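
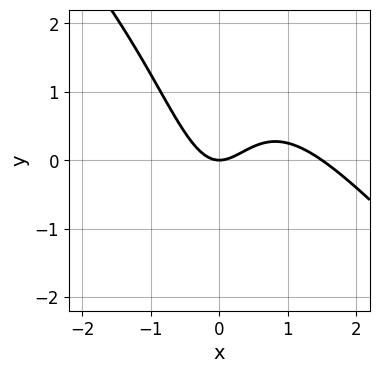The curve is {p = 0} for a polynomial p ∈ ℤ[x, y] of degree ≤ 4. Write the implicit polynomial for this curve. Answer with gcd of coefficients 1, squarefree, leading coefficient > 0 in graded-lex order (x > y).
The degree is 3 — the shape is more complex than any degree-2 curve.
From the axis intercepts and sections: it meets the y-axis at y = 0 (among the integer gridlines); one x-axis crossing is at x = 0.
Assembling these constraints gives the stated polynomial.

2*x^3 + 2*x^2*y - 3*x^2 + 2*y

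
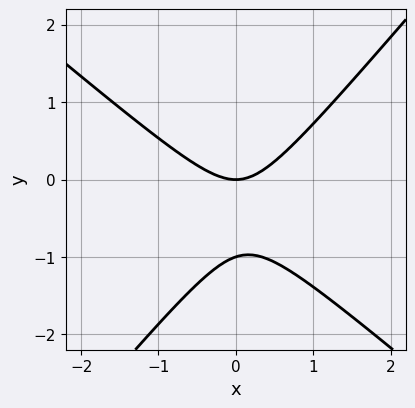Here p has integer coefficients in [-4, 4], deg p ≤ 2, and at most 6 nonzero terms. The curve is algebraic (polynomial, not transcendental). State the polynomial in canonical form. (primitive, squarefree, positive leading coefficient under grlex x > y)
3*x^2 + x*y - 3*y^2 - 3*y

1. deg p = 2. The shape is more complex than any degree-1 curve.
2. Observable constraints: among the integer gridlines, it crosses the y-axis at y ∈ {-1, 0}; it crosses the x-axis at the gridline x = 0.
3. Matching integer coefficients to the picture gives p.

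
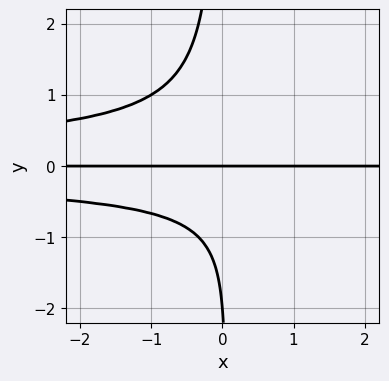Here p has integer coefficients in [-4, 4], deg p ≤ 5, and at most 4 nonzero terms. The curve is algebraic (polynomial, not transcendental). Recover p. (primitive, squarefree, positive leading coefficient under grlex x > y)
(a) Degree: no degree-3 curve has this shape, so deg p = 4.
(b) Reading off the gridlines: among the integer gridlines, it crosses the y-axis at y ∈ {-2, 0}; every point of the x-axis in the box is on the curve.
(c) Together with the visible shape, these determine p as stated.

3*x*y^3 + y^2 + 2*y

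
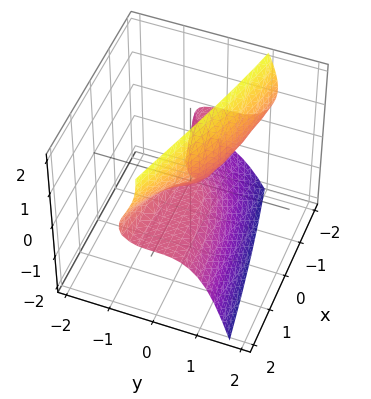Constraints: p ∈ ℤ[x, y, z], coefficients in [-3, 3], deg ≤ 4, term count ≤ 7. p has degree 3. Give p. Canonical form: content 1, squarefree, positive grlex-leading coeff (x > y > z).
First, the degree is 3 — the shape is more complex than any degree-2 surface.
Then, from the visible intercepts: one z-axis crossing is at z = 0; one y-axis crossing is at y = 0.
Finally, the integer polynomial consistent with all of this is the stated p. Check: (2, 0, 0) on the x-axis lies on the surface, and p(2, 0, 0) = 0. ✓

2*y^3 + 3*y*z^2 + z^3 + 2*x*z - 3*z^2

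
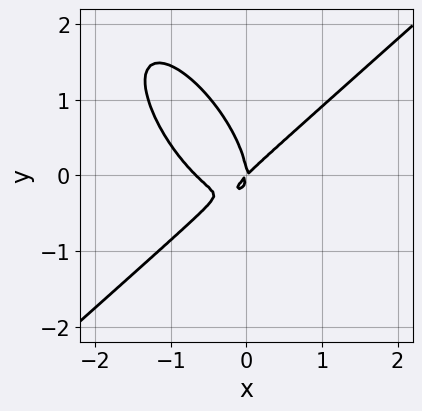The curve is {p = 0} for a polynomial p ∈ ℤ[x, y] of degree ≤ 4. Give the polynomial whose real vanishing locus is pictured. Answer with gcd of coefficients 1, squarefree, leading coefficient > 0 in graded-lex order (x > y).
1. The degree is 3 — a generic line meets the curve in up to 3 points.
2. Against the integer gridlines: it crosses the y-axis at the gridline y = 0; one x-axis crossing is at x = 0.
3. Together with the visible shape, these determine p as stated.

3*x^3 - 2*x*y^2 - 2*y^3 + 2*x^2 - 2*x*y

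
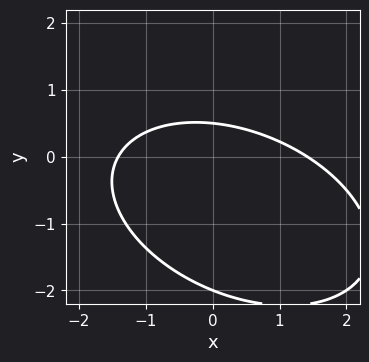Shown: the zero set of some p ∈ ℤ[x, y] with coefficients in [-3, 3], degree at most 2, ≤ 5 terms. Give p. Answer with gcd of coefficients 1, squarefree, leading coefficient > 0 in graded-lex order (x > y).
x^2 + x*y + 2*y^2 + 3*y - 2

1. The degree is 2 — no degree-1 curve has this shape.
2. Reading off the gridlines: it crosses the y-axis at the gridline y = -2.
3. Solving for integer coefficients yields p as stated.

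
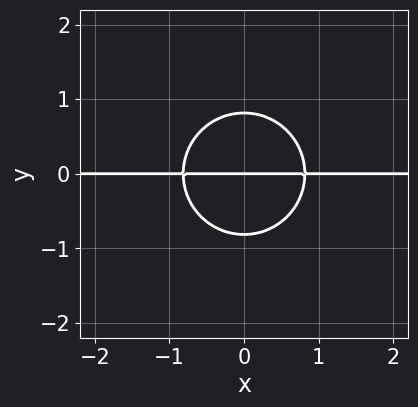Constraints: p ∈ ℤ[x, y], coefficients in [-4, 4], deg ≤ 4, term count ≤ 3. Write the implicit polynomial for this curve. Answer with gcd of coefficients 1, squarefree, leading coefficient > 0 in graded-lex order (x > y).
First, degree: a generic line meets the curve in up to 3 points, so deg p = 3.
Next, symmetries: it's symmetric under x → −x, forcing even powers of x.
Then, checking where it meets the axes: it crosses the y-axis at the gridline y = 0; every point of the x-axis in the box is on the curve.
Finally, the integer polynomial consistent with all of this is the stated p.

3*x^2*y + 3*y^3 - 2*y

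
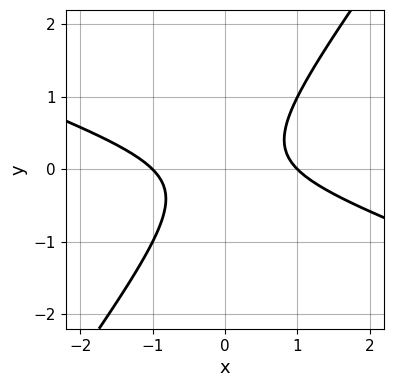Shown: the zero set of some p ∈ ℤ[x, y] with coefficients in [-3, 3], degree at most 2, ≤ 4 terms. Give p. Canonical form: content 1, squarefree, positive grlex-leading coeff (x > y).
Degree: a generic line meets the curve in up to 2 points, so deg p = 2.
From the visible intercepts: among the integer gridlines, it crosses the x-axis at x ∈ {-1, 1}; no y-intercept at any integer in the box.
Fitting integer coefficients to these (and the overall shape) gives p.

x^2 + 2*x*y - 2*y^2 - 1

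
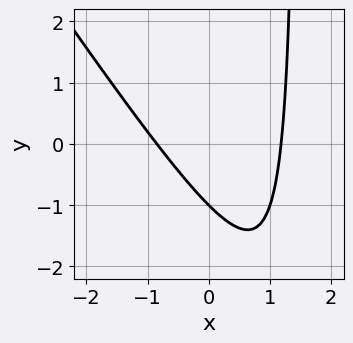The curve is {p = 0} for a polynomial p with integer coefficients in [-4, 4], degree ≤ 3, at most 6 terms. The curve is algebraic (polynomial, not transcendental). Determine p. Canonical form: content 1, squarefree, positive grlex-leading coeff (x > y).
3*x^2 + 2*x*y - x - 3*y - 3

1. The degree is 2 — the shape is more complex than any degree-1 curve.
2. Reading off the gridlines: it crosses the y-axis at the gridline y = -1.
3. These observations pin down the coefficients.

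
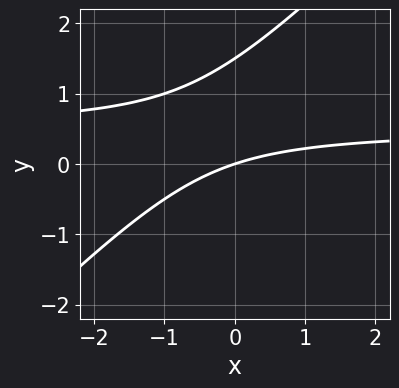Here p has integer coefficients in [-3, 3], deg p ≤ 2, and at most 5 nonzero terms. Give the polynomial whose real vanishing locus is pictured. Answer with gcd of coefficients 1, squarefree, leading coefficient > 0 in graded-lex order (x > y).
(a) deg p = 2. The shape is more complex than any degree-1 curve.
(b) From the visible intercepts: one x-axis crossing is at x = 0; it meets the y-axis at y = 0 (among the integer gridlines).
(c) Matching integer coefficients to the picture gives p.

2*x*y - 2*y^2 - x + 3*y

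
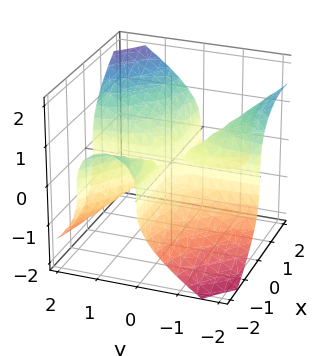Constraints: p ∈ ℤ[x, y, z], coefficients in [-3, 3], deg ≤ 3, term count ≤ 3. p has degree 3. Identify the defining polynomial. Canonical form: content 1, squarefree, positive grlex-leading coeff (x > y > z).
2*x^2*y + 3*x*y^2 - 3*z^3

First, the degree is 3 — a generic line meets the surface in up to 3 points.
Next, checking where it meets the axes: the visible y-axis segment lies entirely on the surface; it meets the z-axis at z = 0 (among the integer gridlines).
Finally, together with the visible shape, these determine p as stated.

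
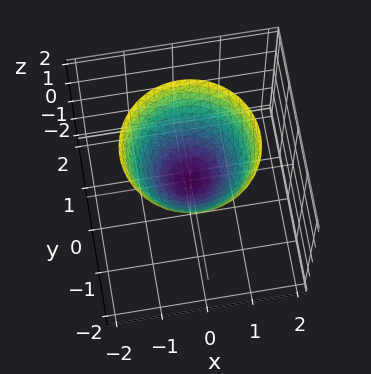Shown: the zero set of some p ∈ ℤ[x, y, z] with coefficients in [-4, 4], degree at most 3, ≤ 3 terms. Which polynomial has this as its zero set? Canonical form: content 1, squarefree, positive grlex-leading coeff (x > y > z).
The degree is 2 — a single bowl opening along one axis; a quadric.
Symmetry: the surface is invariant under rotation about z: p = q(x² + y², z).
Against the integer gridlines: a circular section at z = 1 has radius exactly 1; it crosses the x-axis at the gridline x = 0.
Together with the visible shape, these determine p as stated.

x^2 + y^2 - z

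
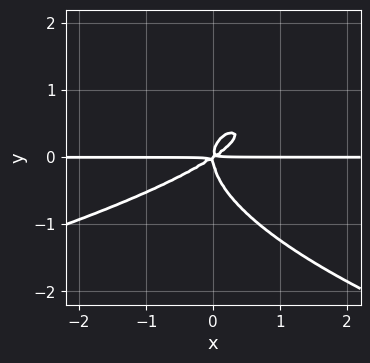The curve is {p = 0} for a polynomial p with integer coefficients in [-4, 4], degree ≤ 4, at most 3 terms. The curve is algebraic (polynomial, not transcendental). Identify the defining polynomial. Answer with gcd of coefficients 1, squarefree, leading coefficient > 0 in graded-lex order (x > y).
3*y^4 + 2*x^2*y - 3*x*y^2

1. Degree: the shape is more complex than any degree-3 curve, so deg p = 4.
2. From the visible intercepts: the visible x-axis segment lies entirely on the curve.
3. These observations pin down the coefficients.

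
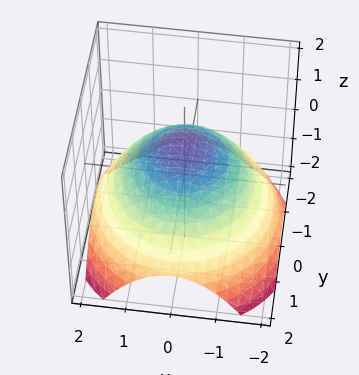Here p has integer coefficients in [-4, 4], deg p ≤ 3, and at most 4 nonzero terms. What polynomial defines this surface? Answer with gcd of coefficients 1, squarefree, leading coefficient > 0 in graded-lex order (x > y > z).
x^2 + y^2 + 2*z - 2

First, deg p = 2.
Then, symmetries: rotational symmetry about the z-axis ⇒ p depends on x, y only through x² + y².
Next, observable constraints: a circular section at z = 0 has radius between 1 and 2; it crosses the z-axis at the gridline z = 1.
Finally, solving for integer coefficients yields p as stated.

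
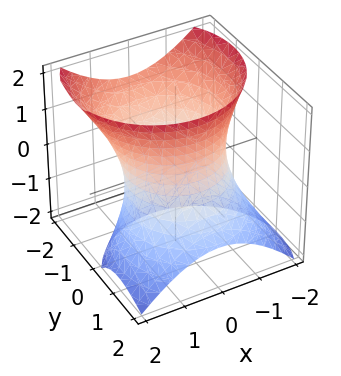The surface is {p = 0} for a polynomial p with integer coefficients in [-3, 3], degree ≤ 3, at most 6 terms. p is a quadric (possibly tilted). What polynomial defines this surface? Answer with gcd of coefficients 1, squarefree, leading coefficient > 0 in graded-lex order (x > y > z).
1. deg p = 2.
2. From the axis intercepts and sections: it misses every integer gridline on the z-axis.
3. The integer polynomial consistent with all of this is the stated p.

2*x^2 + 2*y^2 + 2*y*z - z^2 - 3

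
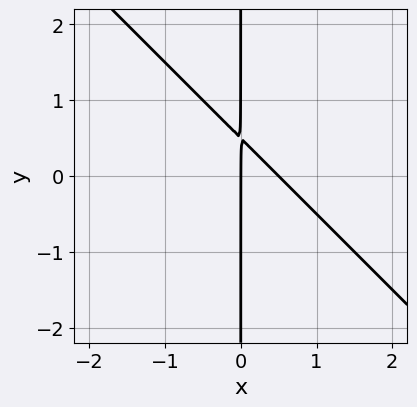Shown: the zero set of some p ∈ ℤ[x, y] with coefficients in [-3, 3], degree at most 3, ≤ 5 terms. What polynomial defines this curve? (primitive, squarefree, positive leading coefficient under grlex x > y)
2*x^2 + 2*x*y - x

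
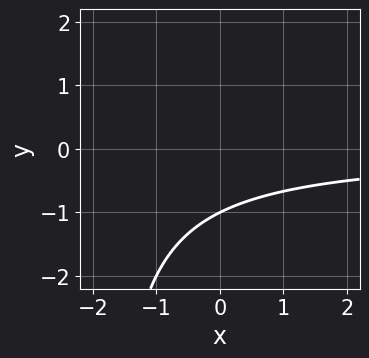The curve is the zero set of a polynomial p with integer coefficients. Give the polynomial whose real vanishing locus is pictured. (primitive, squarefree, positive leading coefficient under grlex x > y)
x*y + 2*y + 2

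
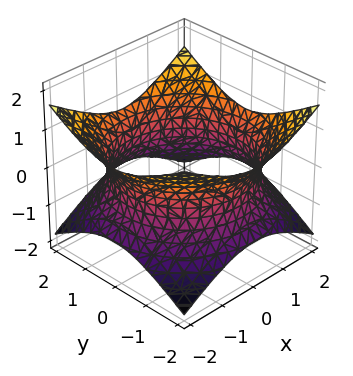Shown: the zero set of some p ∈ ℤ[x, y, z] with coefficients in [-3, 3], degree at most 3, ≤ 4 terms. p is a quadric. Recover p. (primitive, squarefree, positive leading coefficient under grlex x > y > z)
x^2 + y^2 - 2*z^2 - 3

(a) The degree is 2 — an hourglass — one-sheet hyperboloid; a quadric.
(b) Symmetries: rotational symmetry about the z-axis ⇒ p depends on x, y only through x² + y²; it's symmetric under z → −z, forcing even powers of z.
(c) Reading off the gridlines: no z-intercept at any integer in the box; a circular section at z = 0 has radius between 1 and 2.
(d) Putting this together gives p.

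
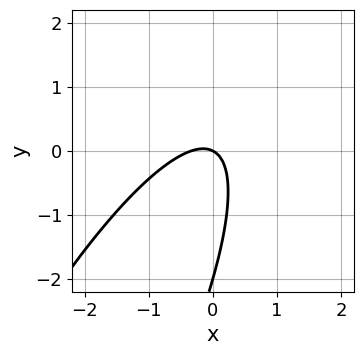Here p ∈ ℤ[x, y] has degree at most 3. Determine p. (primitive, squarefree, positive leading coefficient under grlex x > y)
3*x^2 - 3*x*y + y^2 + x + 2*y

(a) The degree is 2 — no degree-1 curve has this shape.
(b) From the visible intercepts: the y-axis gridline crossings are at y ∈ {-2, 0}; it meets the x-axis at x = 0 (among the integer gridlines).
(c) The integer polynomial consistent with all of this is the stated p.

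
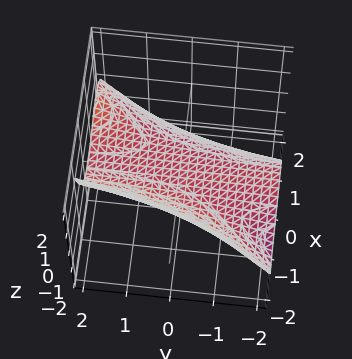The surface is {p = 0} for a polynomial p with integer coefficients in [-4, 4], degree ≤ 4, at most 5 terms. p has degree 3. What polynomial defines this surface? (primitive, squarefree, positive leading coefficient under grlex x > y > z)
x^3 - x^2*y + 3*z

deg p = 3. No degree-2 surface has this shape.
Observable constraints: one x-axis crossing is at x = 0; it crosses the z-axis at the gridline z = 0.
These observations pin down the coefficients. Check: (0, -1, 0) on the y-axis lies on the surface, and p(0, -1, 0) = 0. ✓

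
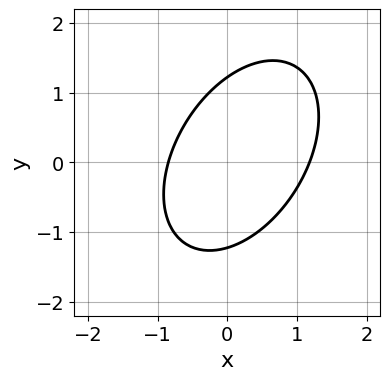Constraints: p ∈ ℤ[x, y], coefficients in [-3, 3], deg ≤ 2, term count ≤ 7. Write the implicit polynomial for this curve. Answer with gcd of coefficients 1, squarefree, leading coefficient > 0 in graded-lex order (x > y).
Degree: the shape is more complex than any degree-1 curve, so deg p = 2.
Matching integer coefficients to the picture gives p.

3*x^2 - 2*x*y + 2*y^2 - x - 3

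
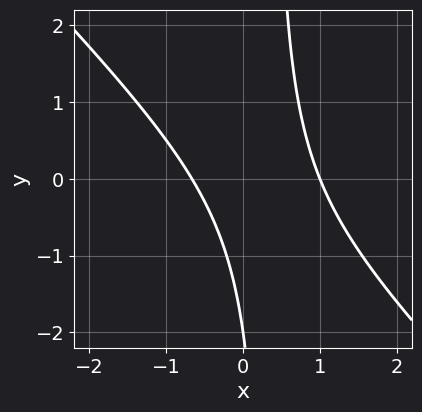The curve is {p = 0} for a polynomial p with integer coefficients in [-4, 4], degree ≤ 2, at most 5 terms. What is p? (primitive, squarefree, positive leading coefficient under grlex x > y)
3*x^2 + 3*x*y - x - y - 2

deg p = 2. The shape is more complex than any degree-1 curve.
From the axis intercepts and sections: it crosses the y-axis at the gridline y = -2; one x-axis crossing is at x = 1.
Assembling these constraints gives the stated polynomial.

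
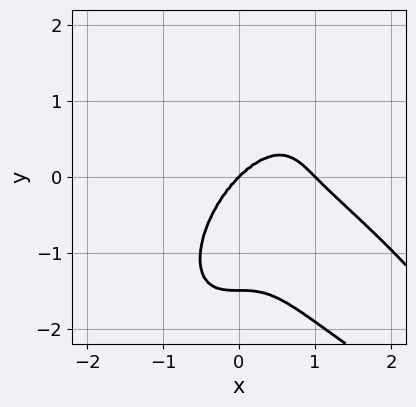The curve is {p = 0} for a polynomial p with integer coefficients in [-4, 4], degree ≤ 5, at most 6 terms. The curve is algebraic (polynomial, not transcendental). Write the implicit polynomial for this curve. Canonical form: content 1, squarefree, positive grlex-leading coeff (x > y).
The degree is 4 — the shape is more complex than any degree-3 curve.
From the visible intercepts: one y-axis crossing is at y = 0; among the integer gridlines, it crosses the x-axis at x ∈ {0, 1}.
Putting this together gives p.

3*x^4 + 3*x^3*y + 2*y^4 - 3*x^3 + 3*y^3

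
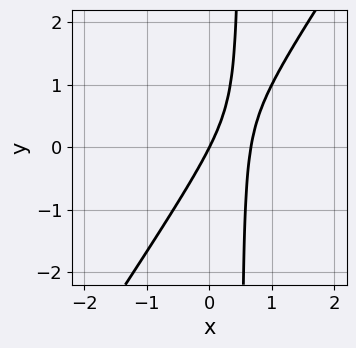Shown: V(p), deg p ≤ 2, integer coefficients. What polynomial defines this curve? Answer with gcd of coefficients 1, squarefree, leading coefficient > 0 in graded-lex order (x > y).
3*x^2 - 2*x*y - 2*x + y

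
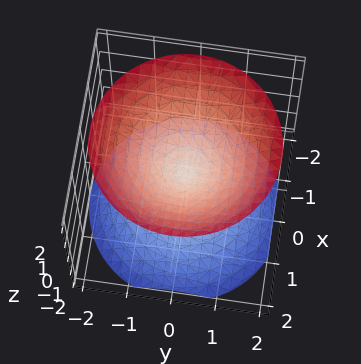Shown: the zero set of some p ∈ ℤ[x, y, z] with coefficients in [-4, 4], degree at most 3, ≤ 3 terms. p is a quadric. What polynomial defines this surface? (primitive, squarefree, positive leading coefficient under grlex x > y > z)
(a) There are 2 components. They look like related sheets of one shape, so recover p as a whole.
(b) The degree is 2 — two nappes meeting at a single point; a quadric.
(c) Symmetries: it's symmetric under z → −z, forcing even powers of z; the surface is invariant under rotation about z: p = q(x² + y², z).
(d) Checking where it meets the axes: one x-axis crossing is at x = 0; a circular section at z = 1 has radius exactly 1.
(e) These observations pin down the coefficients.

x^2 + y^2 - z^2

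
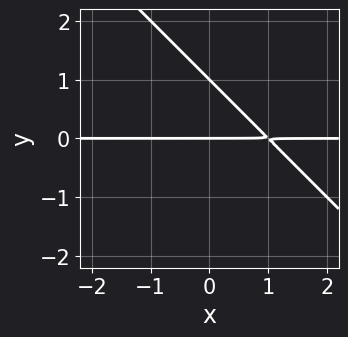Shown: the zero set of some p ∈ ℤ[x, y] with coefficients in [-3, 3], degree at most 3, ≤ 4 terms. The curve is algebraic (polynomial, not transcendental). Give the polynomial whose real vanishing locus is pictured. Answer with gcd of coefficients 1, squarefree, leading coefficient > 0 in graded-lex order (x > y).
(a) deg p = 2. The shape is more complex than any degree-1 curve.
(b) Observable constraints: the visible x-axis segment lies entirely on the curve; among the integer gridlines, it crosses the y-axis at y ∈ {0, 1}.
(c) Assembling these constraints gives the stated polynomial.

x*y + y^2 - y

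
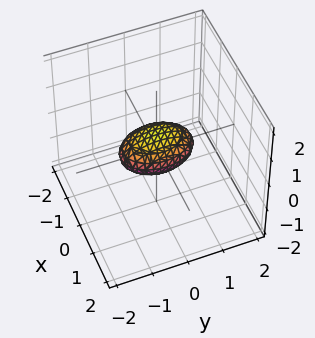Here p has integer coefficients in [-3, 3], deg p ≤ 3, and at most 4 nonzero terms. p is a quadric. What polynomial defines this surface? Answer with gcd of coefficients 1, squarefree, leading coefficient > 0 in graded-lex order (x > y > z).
2*x^2 + y^2 + 3*z^2 - 1

1. The degree is 2 — a closed, bounded, convex surface; a quadric.
2. Symmetries: it's symmetric under z → −z, forcing even powers of z; mirror symmetry x ↦ −x ⇒ only even powers of x; mirror symmetry y ↦ −y ⇒ only even powers of y.
3. From the visible intercepts: the y-axis gridline crossings are at y ∈ {-1, 1}.
4. These observations pin down the coefficients.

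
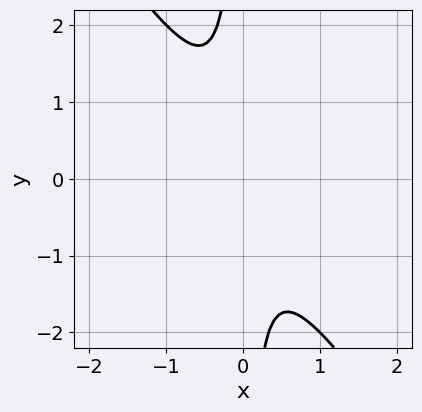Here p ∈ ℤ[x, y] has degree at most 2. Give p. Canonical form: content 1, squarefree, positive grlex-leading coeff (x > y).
1. The degree is 2 — no degree-1 curve has this shape.
2. Against the integer gridlines: no y-intercept at any integer in the box; it misses every integer gridline on the x-axis.
3. Putting this together gives p.

3*x^2 + 2*x*y + 1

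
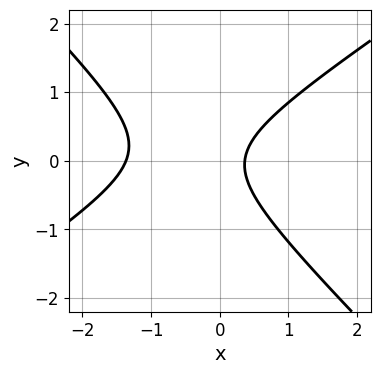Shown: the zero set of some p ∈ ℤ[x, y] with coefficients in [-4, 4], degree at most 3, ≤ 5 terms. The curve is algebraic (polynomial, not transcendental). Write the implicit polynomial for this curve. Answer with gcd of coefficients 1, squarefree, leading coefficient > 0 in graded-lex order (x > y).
The degree is 2 — a generic line meets the curve in up to 2 points.
Reading off the gridlines: the curve avoids every integer y-axis point in the box.
The integer polynomial consistent with all of this is the stated p.

2*x^2 - x*y - 3*y^2 + 2*x - 1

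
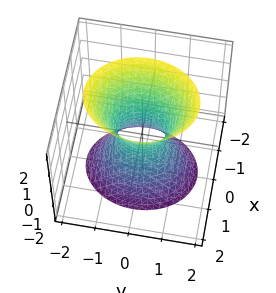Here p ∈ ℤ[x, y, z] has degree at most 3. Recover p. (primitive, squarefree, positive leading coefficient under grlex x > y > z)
3*x^2 + 2*y^2 - z^2 - 1

First, the degree is 2 — one connected sheet with a waist; a quadric.
Next, symmetries: the z ↦ −z reflection is a symmetry, so z appears only in even powers; mirror symmetry y ↦ −y ⇒ only even powers of y; the x ↦ −x reflection is a symmetry, so x appears only in even powers.
Then, from the axis intercepts and sections: the surface avoids every integer z-axis point in the box.
Finally, matching integer coefficients to the picture gives p.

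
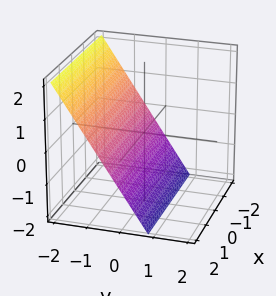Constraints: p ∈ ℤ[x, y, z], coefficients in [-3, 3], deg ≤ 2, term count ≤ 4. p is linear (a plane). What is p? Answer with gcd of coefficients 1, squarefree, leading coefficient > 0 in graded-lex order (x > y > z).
1. The degree is 1 — the surface is flat (a plane).
2. Observable constraints: the surface avoids every integer x-axis point in the box; one z-axis crossing is at z = -1.
3. Solving for integer coefficients yields p as stated.

3*y + 2*z + 2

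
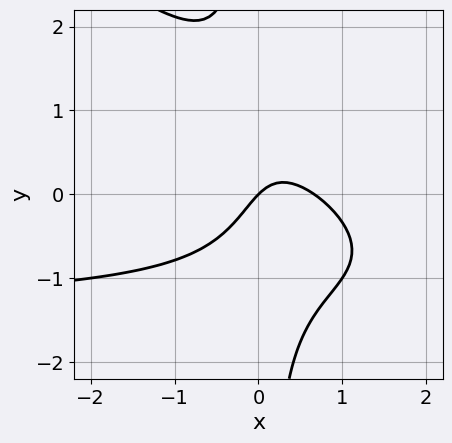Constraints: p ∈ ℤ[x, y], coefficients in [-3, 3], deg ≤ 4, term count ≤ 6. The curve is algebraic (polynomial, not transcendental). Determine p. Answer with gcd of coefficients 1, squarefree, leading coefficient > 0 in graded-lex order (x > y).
2*x^2*y + 3*x*y^2 + 3*x^2 - 2*x + 2*y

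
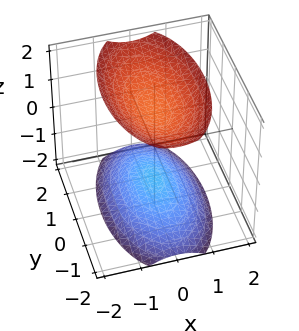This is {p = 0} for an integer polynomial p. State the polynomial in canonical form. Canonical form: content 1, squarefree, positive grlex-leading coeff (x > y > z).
(a) The picture has 2 separate pieces. Treating them together as one polynomial.
(b) Degree: two sheets facing apart; a quadric, so deg p = 2.
(c) Symmetries: it's symmetric under y → −y, forcing even powers of y; it's symmetric under z → −z, forcing even powers of z; mirror symmetry x ↦ −x ⇒ only even powers of x.
(d) Against the integer gridlines: no y-intercept at any integer in the box; it misses every integer gridline on the x-axis.
(e) These observations pin down the coefficients.

3*x^2 + y^2 - 2*z^2 + 3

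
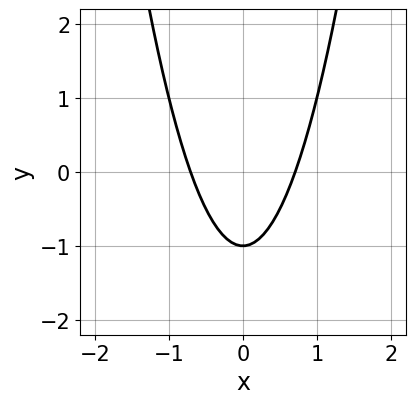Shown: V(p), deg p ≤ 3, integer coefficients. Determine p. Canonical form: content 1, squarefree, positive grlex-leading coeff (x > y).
2*x^2 - y - 1

deg p = 2. The shape is more complex than any degree-1 curve.
Symmetries: the x ↦ −x reflection is a symmetry, so x appears only in even powers.
Observable constraints: it crosses the y-axis at the gridline y = -1.
Together with the visible shape, these determine p as stated.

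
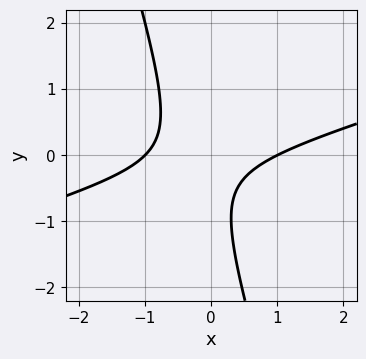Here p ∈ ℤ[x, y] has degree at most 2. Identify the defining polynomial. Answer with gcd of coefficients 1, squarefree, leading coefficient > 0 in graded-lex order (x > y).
x^2 - 3*x*y - y^2 - y - 1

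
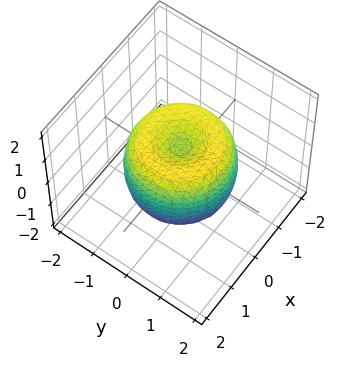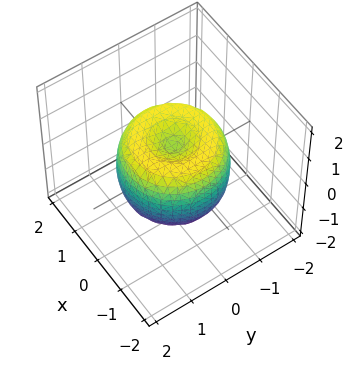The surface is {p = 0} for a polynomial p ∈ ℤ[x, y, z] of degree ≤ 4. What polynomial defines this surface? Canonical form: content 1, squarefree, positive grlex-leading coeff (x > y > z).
2*x^4 + 4*x^2*y^2 + 2*y^4 - 3*x^2 - 3*y^2 + 2*z^2 - 1

(a) The degree is 4 — the shape is more complex than any degree-3 surface.
(b) Symmetry: the surface is invariant under rotation about z: p = q(x² + y², z).
(c) Reading off the gridlines: a circular section at z = 0 has radius between 1 and 2.
(d) Solving for integer coefficients yields p as stated.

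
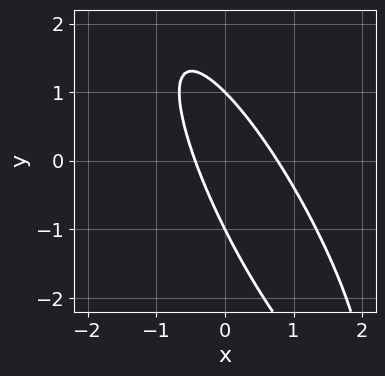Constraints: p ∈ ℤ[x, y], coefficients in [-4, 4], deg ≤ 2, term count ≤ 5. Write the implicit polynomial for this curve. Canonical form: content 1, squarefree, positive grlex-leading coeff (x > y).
(a) The degree is 2 — a generic line meets the curve in up to 2 points.
(b) Against the integer gridlines: the y-axis gridline crossings are at y ∈ {-1, 1}.
(c) Together with the visible shape, these determine p as stated.

3*x^2 + 3*x*y + y^2 - x - 1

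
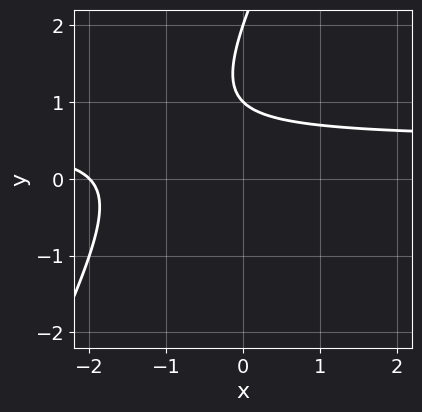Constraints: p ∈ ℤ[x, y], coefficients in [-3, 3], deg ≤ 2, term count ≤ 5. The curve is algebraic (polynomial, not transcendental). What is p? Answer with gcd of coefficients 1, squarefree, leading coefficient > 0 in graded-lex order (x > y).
2*x*y - y^2 - x + 3*y - 2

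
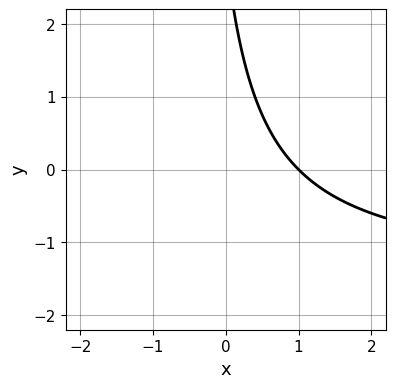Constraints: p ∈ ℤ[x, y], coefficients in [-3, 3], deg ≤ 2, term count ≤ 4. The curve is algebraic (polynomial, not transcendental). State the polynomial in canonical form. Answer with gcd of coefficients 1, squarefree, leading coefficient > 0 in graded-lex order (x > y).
First, degree: a generic line meets the curve in up to 2 points, so deg p = 2.
Next, checking where it meets the axes: it misses every integer gridline on the y-axis; it meets the x-axis at x = 1 (among the integer gridlines).
Finally, assembling these constraints gives the stated polynomial.

2*x*y + 3*x + y - 3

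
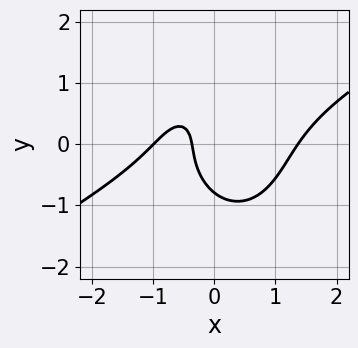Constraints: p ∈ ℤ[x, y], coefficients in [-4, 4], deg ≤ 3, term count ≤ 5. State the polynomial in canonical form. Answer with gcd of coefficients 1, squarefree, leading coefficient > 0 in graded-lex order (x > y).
Degree: no degree-2 curve has this shape, so deg p = 3.
Against the integer gridlines: one x-axis crossing is at x = -1.
Together with the visible shape, these determine p as stated.

2*x^3 - 3*x^2*y - 2*y^3 - 3*x - 1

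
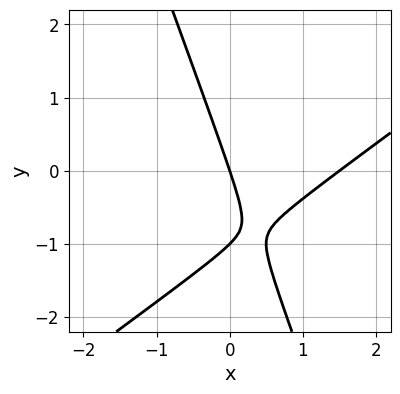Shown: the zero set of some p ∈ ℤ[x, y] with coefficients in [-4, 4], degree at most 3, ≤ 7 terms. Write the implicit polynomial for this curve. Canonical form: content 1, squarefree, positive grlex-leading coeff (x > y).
2*x^2 - 2*x*y - y^2 - 3*x - y

First, the degree is 2 — a generic line meets the curve in up to 2 points.
Next, observable constraints: the y-axis gridline crossings are at y ∈ {-1, 0}; it meets the x-axis at x = 0 (among the integer gridlines).
Finally, matching integer coefficients to the picture gives p.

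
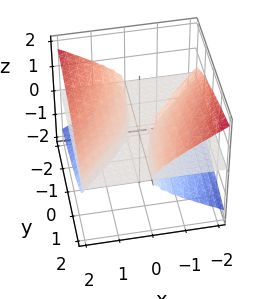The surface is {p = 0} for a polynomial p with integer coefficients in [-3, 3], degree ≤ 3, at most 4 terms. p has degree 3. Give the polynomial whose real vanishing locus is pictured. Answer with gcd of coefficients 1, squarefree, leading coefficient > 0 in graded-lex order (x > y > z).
x^2*z - x*y*z - 3*z^3

1. deg p = 3. A generic line meets the surface in up to 3 points.
2. Against the integer gridlines: it meets the z-axis at z = 0 (among the integer gridlines); the visible x-axis segment lies entirely on the surface.
3. These observations pin down the coefficients. Check: (0, 2, 0) on the y-axis lies on the surface, and p(0, 2, 0) = 0. ✓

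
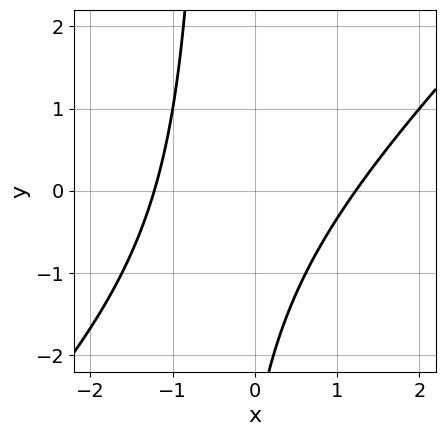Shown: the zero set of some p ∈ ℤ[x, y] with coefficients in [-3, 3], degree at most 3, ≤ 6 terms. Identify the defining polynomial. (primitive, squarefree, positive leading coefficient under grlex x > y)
2*x^2 - 2*x*y - y - 3

1. deg p = 2.
2. Checking where it meets the axes: no y-intercept at any integer in the box.
3. Fitting integer coefficients to these (and the overall shape) gives p.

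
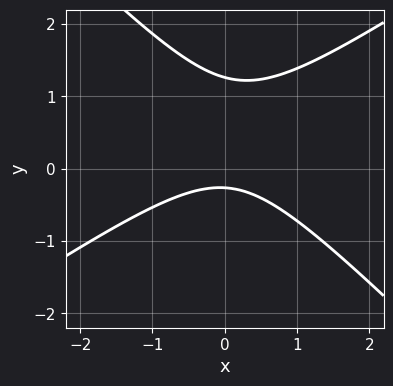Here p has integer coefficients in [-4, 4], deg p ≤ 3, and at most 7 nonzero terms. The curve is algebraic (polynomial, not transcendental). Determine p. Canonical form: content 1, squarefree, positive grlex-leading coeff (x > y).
deg p = 2.
From the axis intercepts and sections: the curve avoids every integer x-axis point in the box.
These observations pin down the coefficients.

2*x^2 - x*y - 3*y^2 + 3*y + 1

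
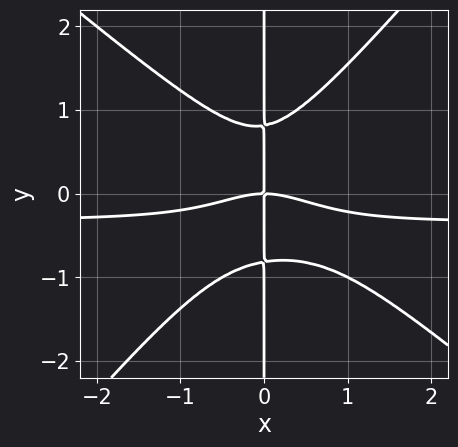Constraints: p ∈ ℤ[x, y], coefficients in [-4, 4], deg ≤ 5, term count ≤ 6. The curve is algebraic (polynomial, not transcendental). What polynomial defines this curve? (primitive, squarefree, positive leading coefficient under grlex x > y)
3*x^3*y + x^2*y^2 - 3*x*y^3 + x^3 + 2*x*y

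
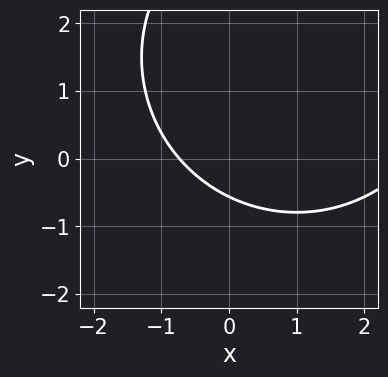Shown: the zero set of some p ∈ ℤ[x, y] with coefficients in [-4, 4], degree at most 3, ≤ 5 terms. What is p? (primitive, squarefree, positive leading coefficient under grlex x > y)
x^2 + y^2 - 2*x - 3*y - 2

(a) The degree is 2 — the shape is more complex than any degree-1 curve.
(b) Solving for integer coefficients yields p as stated.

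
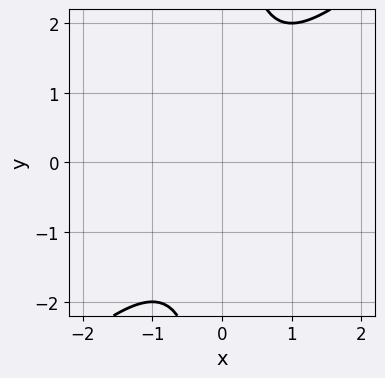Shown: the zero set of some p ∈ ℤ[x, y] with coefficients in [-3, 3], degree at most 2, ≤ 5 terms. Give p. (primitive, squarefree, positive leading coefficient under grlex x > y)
First, the degree is 2 — a generic line meets the curve in up to 2 points.
Then, against the integer gridlines: the curve avoids every integer x-axis point in the box; no y-intercept at any integer in the box.
Finally, solving for integer coefficients yields p as stated.

x^2 - x*y + 1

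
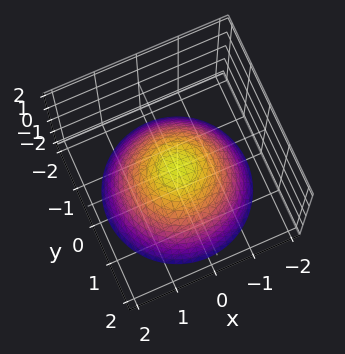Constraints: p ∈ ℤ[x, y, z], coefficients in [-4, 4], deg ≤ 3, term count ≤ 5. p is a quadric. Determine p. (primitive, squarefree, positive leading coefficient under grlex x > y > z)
The degree is 2 — a paraboloid; a quadric.
Symmetry: the z-axis is an axis of rotation, so x and y enter only as x² + y².
Observable constraints: a circular section at z = -1 has radius between 1 and 2; it meets the z-axis at z = 0 (among the integer gridlines); it crosses the x-axis at the gridline x = 0.
Matching integer coefficients to the picture gives p.

2*x^2 + 2*y^2 + 3*z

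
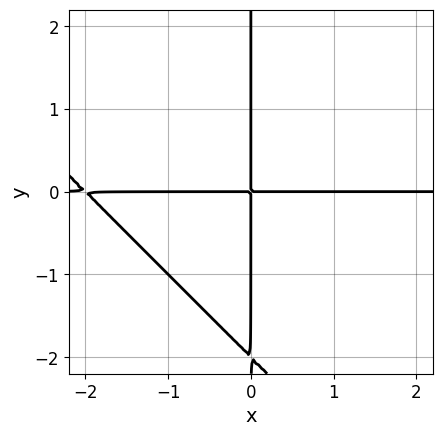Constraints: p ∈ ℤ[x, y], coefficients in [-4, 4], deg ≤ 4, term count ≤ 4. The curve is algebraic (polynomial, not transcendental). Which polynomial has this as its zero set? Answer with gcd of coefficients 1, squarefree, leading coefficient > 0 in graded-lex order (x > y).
First, deg p = 3. No degree-2 curve has this shape.
Then, from the axis intercepts and sections: the visible x-axis segment lies entirely on the curve; every point of the y-axis in the box is on the curve.
Finally, solving for integer coefficients yields p as stated.

x^2*y + x*y^2 + 2*x*y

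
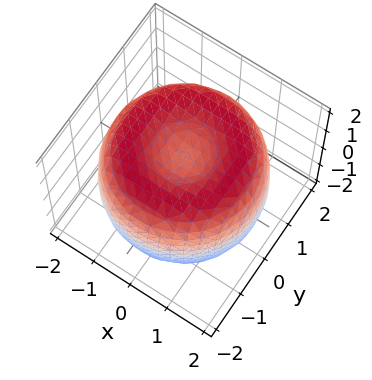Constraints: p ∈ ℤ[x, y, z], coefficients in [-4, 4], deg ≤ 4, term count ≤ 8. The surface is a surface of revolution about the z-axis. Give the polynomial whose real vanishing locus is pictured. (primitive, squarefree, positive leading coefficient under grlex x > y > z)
The degree is 4 — no degree-3 surface has this shape.
Symmetries: the z-axis is an axis of rotation, so x and y enter only as x² + y².
Reading off the gridlines: a circular section at z = 1 has radius between 1 and 2; among the integer gridlines, it crosses the z-axis at z ∈ {-1, 1}.
Solving for integer coefficients yields p as stated.

x^4 + 2*x^2*y^2 + y^4 - 3*x^2 - 3*y^2 + 2*z^2 - 2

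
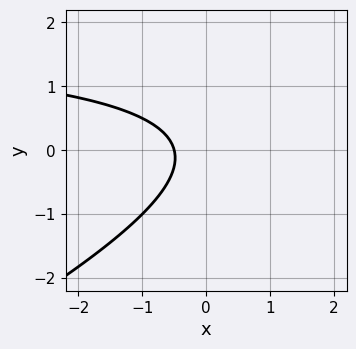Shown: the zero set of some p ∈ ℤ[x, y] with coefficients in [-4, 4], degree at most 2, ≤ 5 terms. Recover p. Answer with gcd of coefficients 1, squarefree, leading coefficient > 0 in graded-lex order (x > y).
Degree: a generic line meets the curve in up to 2 points, so deg p = 2.
From the visible intercepts: the curve avoids every integer y-axis point in the box.
Putting this together gives p.

x*y - 2*y^2 - 2*x - 1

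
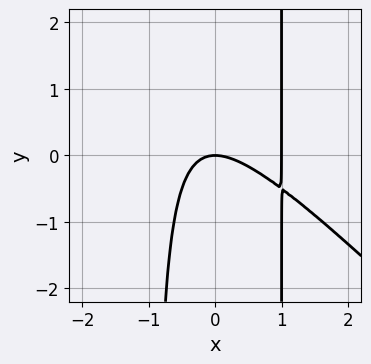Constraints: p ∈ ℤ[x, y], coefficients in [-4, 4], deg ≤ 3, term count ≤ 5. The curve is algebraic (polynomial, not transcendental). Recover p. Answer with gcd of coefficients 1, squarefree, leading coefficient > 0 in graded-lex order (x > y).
First, the degree is 3 — a generic line meets the curve in up to 3 points.
Then, checking where it meets the axes: the x-axis gridline crossings are at x ∈ {0, 1}; it crosses the y-axis at the gridline y = 0.
Finally, matching integer coefficients to the picture gives p.

x^3 + x^2*y - x^2 - y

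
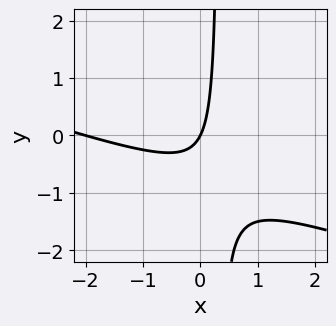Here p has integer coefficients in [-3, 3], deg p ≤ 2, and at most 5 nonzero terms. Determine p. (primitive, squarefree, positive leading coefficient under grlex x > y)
The degree is 2 — a generic line meets the curve in up to 2 points.
From the visible intercepts: among the integer gridlines, it crosses the x-axis at x ∈ {-2, 0}; one y-axis crossing is at y = 0.
Putting this together gives p.

x^2 + 3*x*y + 2*x - y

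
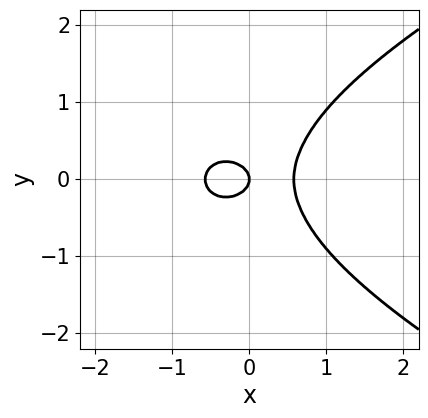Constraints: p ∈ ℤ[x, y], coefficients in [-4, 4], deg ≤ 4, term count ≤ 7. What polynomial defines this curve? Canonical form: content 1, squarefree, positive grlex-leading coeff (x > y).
3*y^4 - 3*x^3 - 3*x*y^2 + 3*y^2 + x

1. deg p = 4. No degree-3 curve has this shape.
2. Symmetries: mirror symmetry y ↦ −y ⇒ only even powers of y.
3. Observable constraints: one y-axis crossing is at y = 0; one x-axis crossing is at x = 0.
4. Matching integer coefficients to the picture gives p.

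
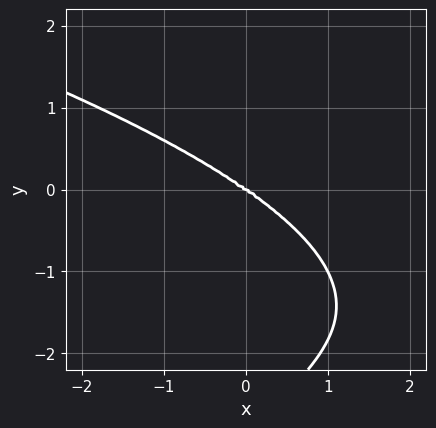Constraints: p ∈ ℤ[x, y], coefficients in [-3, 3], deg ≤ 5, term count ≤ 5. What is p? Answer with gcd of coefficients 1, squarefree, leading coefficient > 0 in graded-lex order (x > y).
x*y^3 - y^4 - x^3 - 3*y^3

First, the degree is 4 — no degree-3 curve has this shape.
Then, checking where it meets the axes: it crosses the x-axis at the gridline x = 0; it crosses the y-axis at the gridline y = 0.
Finally, matching integer coefficients to the picture gives p.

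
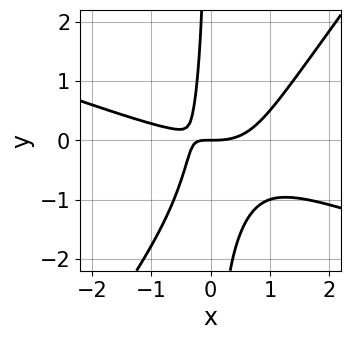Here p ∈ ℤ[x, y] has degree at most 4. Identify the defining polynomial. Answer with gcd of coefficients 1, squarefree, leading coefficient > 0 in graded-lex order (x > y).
x^3 + 2*x^2*y - 2*x*y^2 - 2*x*y - y

First, deg p = 3. No degree-2 curve has this shape.
Next, against the integer gridlines: one y-axis crossing is at y = 0; one x-axis crossing is at x = 0.
Finally, matching integer coefficients to the picture gives p.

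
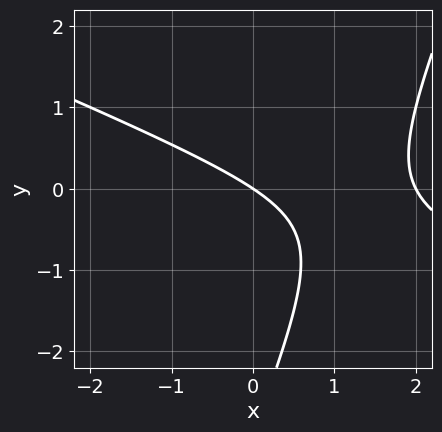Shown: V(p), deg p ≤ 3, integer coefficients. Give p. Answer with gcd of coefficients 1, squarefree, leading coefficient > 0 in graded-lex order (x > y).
x^2 + 2*x*y - y^2 - 2*x - 3*y

1. deg p = 2. A generic line meets the curve in up to 2 points.
2. From the axis intercepts and sections: it crosses the y-axis at the gridline y = 0; the x-axis gridline crossings are at x ∈ {0, 2}.
3. Assembling these constraints gives the stated polynomial.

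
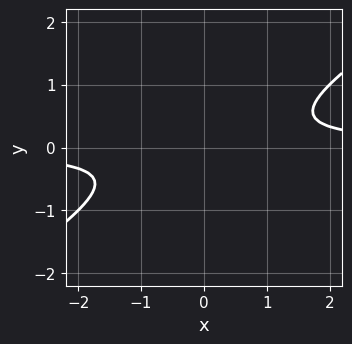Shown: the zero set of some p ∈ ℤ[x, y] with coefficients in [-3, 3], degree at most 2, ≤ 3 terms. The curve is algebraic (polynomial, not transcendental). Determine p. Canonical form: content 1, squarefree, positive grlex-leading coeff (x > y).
The degree is 2 — a generic line meets the curve in up to 2 points.
From the axis intercepts and sections: no x-intercept at any integer in the box; it misses every integer gridline on the y-axis.
The integer polynomial consistent with all of this is the stated p.

2*x*y - 3*y^2 - 1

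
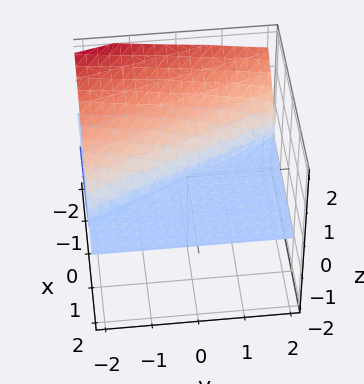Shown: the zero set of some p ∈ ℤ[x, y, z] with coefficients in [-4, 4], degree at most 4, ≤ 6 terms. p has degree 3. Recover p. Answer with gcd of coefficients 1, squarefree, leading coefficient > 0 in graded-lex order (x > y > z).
x*z^2 + 3*z^3 + 2*x*z + y*z - z^2

First, the picture has 2 separate pieces.
Next, degree: the shape is more complex than any degree-2 surface, so deg p = 3.
Next, from the visible intercepts: every point of the y-axis in the box is on the surface; every point of the x-axis in the box is on the surface.
Finally, the integer polynomial consistent with all of this is the stated p.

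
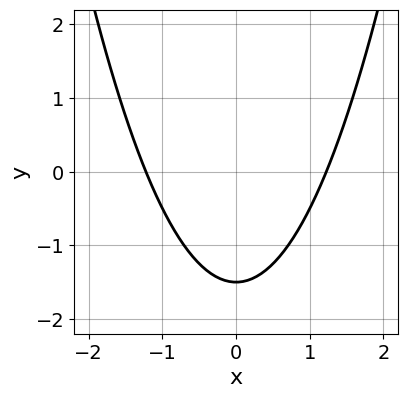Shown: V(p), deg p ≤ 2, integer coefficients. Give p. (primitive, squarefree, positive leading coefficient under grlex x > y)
2*x^2 - 2*y - 3

First, the degree is 2 — the shape is more complex than any degree-1 curve.
Then, symmetries: mirror symmetry x ↦ −x ⇒ only even powers of x.
Finally, solving for integer coefficients yields p as stated.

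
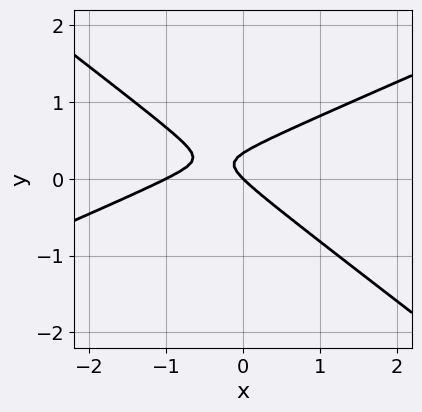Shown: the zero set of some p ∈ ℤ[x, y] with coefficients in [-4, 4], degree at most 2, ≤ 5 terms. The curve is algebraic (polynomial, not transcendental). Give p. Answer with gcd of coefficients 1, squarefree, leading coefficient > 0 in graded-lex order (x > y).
x^2 - x*y - 3*y^2 + x + y

Degree: a generic line meets the curve in up to 2 points, so deg p = 2.
From the visible intercepts: it meets the y-axis at y = 0 (among the integer gridlines); the x-axis gridline crossings are at x ∈ {-1, 0}.
Putting this together gives p.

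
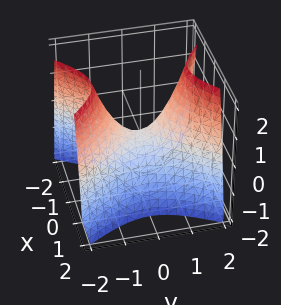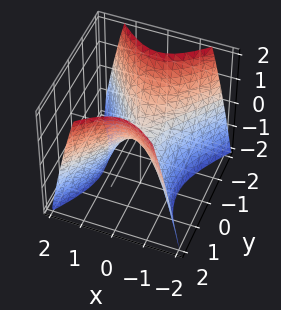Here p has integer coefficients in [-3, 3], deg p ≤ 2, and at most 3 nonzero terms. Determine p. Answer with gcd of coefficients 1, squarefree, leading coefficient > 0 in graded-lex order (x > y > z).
3*x^2 - 2*y^2 + 2*z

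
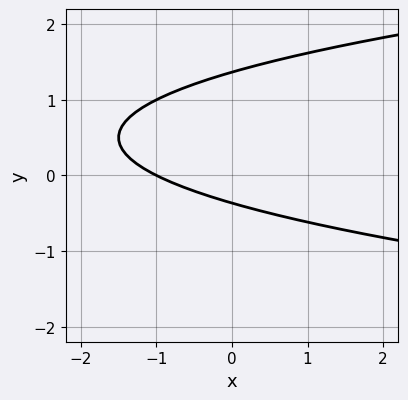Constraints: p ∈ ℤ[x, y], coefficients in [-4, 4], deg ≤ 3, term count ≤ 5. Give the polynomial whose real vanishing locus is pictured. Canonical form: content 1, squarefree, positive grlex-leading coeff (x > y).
The degree is 2 — a generic line meets the curve in up to 2 points.
From the axis intercepts and sections: one x-axis crossing is at x = -1.
These observations pin down the coefficients.

2*y^2 - x - 2*y - 1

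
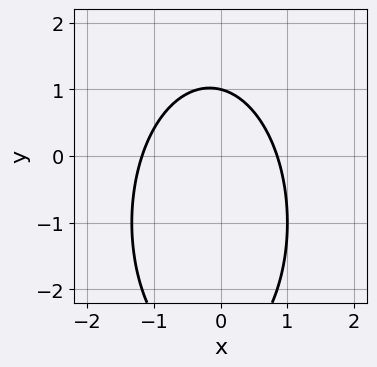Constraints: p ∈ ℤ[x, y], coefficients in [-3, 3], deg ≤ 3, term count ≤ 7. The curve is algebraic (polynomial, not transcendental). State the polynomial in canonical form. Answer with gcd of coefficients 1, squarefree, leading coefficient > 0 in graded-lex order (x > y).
1. Degree: the shape is more complex than any degree-1 curve, so deg p = 2.
2. From the visible intercepts: one y-axis crossing is at y = 1.
3. Putting this together gives p.

3*x^2 + y^2 + x + 2*y - 3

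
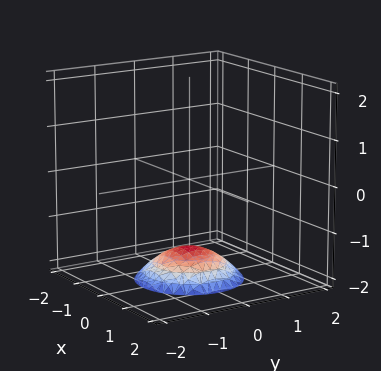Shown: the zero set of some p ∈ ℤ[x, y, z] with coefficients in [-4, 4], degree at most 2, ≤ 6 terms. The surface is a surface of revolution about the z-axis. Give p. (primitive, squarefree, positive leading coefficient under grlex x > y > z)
x^2 + y^2 + 2*z + 3

(a) Degree: no degree-1 surface has this shape, so deg p = 2.
(b) Symmetries: rotational symmetry about the z-axis ⇒ p depends on x, y only through x² + y².
(c) From the visible intercepts: a circular section at z = -2 has radius exactly 1; it misses every integer gridline on the x-axis; no y-intercept at any integer in the box.
(d) Assembling these constraints gives the stated polynomial.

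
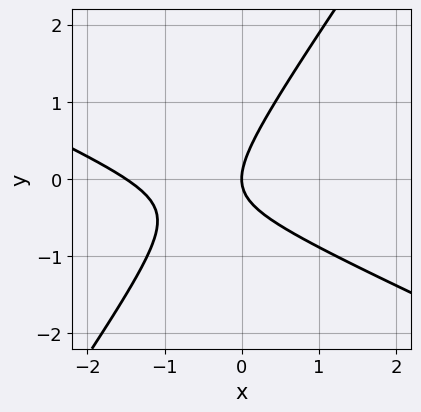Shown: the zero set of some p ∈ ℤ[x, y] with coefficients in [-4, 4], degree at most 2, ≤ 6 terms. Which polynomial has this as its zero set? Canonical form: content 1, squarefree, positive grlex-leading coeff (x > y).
Degree: the shape is more complex than any degree-1 curve, so deg p = 2.
Against the integer gridlines: one x-axis crossing is at x = 0; it crosses the y-axis at the gridline y = 0.
Assembling these constraints gives the stated polynomial.

2*x^2 + 3*x*y - 3*y^2 + 3*x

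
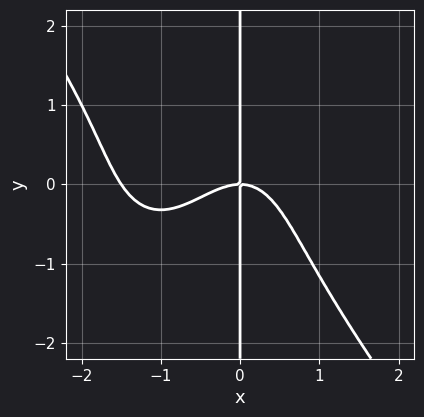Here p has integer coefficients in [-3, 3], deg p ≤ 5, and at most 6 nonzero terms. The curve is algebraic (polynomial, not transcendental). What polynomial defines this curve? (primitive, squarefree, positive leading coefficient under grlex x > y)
2*x^4 + x*y^3 + 3*x^3 + 3*x*y

Degree: the shape is more complex than any degree-3 curve, so deg p = 4.
Checking where it meets the axes: every point of the y-axis in the box is on the curve; it crosses the x-axis at the gridline x = 0.
Solving for integer coefficients yields p as stated.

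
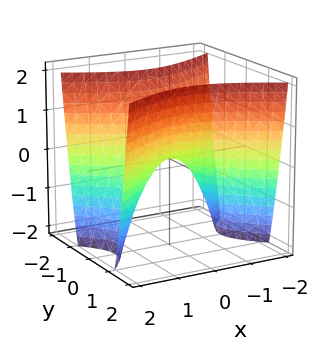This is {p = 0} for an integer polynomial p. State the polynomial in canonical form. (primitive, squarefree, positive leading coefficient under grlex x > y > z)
x^2 - 2*y^2 + z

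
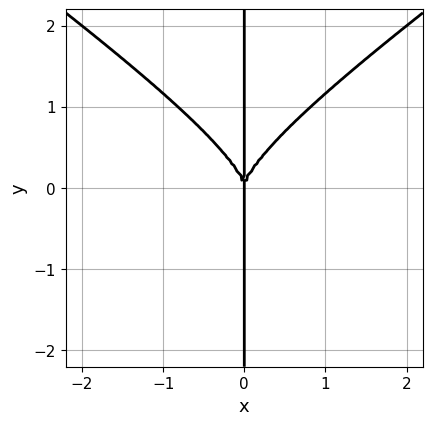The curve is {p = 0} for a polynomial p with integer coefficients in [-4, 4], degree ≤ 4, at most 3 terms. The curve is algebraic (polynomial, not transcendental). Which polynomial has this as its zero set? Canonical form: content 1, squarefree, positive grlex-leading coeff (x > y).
x^3*y - 2*x*y^3 + 2*x^3

1. Degree: no degree-3 curve has this shape, so deg p = 4.
2. Against the integer gridlines: every point of the y-axis in the box is on the curve; one x-axis crossing is at x = 0.
3. Together with the visible shape, these determine p as stated.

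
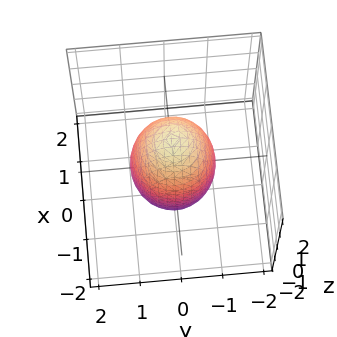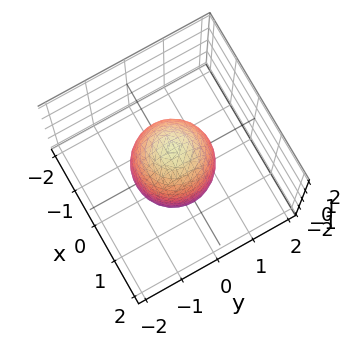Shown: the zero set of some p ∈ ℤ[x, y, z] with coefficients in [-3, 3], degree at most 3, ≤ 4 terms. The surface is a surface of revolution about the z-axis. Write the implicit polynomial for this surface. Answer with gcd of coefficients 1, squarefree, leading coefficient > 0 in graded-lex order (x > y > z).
3*x^2 + 3*y^2 + z^2 - 3

(a) deg p = 2. A generic line meets the surface in up to 2 points.
(b) By symmetry, every cross-section ⟂ z is a circle, so x, y appear only via x² + y².
(c) From the axis intercepts and sections: a circular section at z = -1 has radius between 0 and 1; the y-axis gridline crossings are at y ∈ {-1, 1}; among the integer gridlines, it crosses the x-axis at x ∈ {-1, 1}.
(d) The integer polynomial consistent with all of this is the stated p.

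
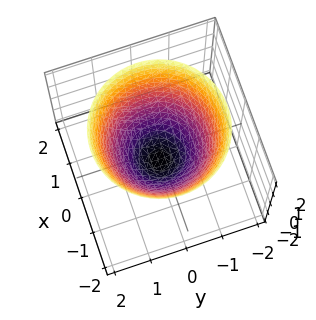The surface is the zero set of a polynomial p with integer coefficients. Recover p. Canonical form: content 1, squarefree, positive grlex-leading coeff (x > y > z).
x^2 + y^2 - z - 1

(a) The degree is 2 — no degree-1 surface has this shape.
(b) By symmetry, the surface is invariant under rotation about z: p = q(x² + y², z).
(c) From the axis intercepts and sections: a circular section at z = 0 has radius exactly 1; among the integer gridlines, it crosses the y-axis at y ∈ {-1, 1}.
(d) Matching integer coefficients to the picture gives p. Check: (1, 0, 0) on the x-axis lies on the surface, and p(1, 0, 0) = 0. ✓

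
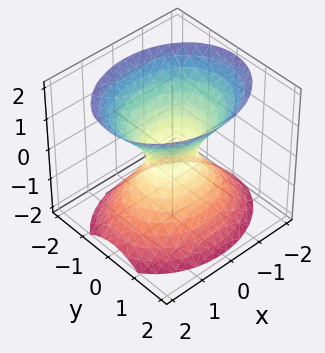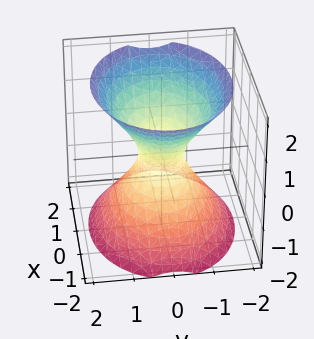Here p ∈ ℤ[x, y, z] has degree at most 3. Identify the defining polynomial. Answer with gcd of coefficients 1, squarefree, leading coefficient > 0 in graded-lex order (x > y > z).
2*x^2 + 3*y^2 - 2*z^2 - 1

(a) The degree is 2 — one connected sheet with a waist; a quadric.
(b) Symmetries: mirror symmetry y ↦ −y ⇒ only even powers of y; it's symmetric under z → −z, forcing even powers of z; it's symmetric under x → −x, forcing even powers of x.
(c) Against the integer gridlines: it misses every integer gridline on the z-axis.
(d) Solving for integer coefficients yields p as stated.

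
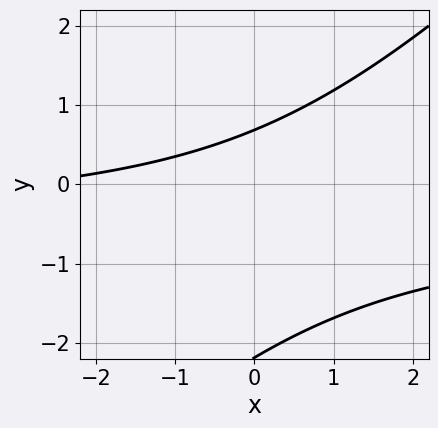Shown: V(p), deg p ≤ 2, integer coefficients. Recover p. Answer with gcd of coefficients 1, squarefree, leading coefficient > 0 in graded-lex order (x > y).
2*x*y - 2*y^2 + x - 3*y + 3

(a) The degree is 2 — no degree-1 curve has this shape.
(b) Checking where it meets the axes: it misses every integer gridline on the x-axis.
(c) Putting this together gives p.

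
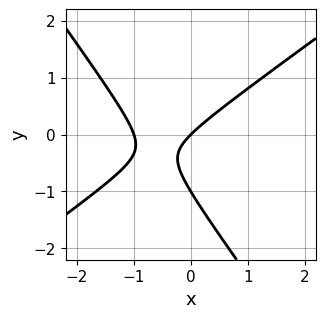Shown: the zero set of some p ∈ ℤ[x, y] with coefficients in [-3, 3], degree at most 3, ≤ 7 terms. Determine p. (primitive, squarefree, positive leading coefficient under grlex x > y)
3*x^2 - 2*x*y - 3*y^2 + 3*x - 3*y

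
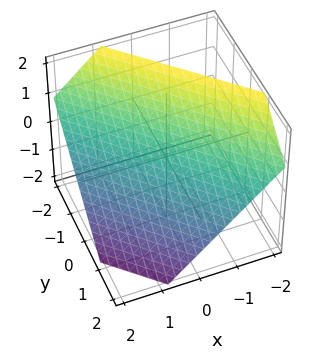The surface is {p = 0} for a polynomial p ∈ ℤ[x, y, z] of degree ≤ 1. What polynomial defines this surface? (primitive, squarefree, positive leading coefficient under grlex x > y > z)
3*x + 3*y + 3*z - 2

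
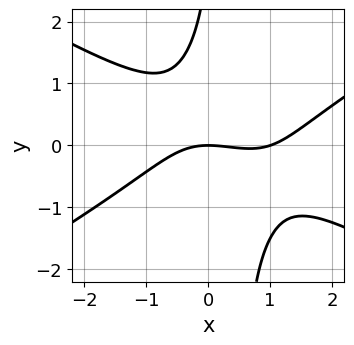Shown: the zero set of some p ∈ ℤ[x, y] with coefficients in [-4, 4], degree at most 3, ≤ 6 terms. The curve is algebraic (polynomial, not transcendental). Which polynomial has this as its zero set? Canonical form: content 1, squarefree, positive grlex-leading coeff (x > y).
The degree is 3 — a generic line meets the curve in up to 3 points.
From the axis intercepts and sections: among the integer gridlines, it crosses the x-axis at x ∈ {0, 1}; one y-axis crossing is at y = 0.
These observations pin down the coefficients.

x^3 - 3*x*y^2 - x^2 + y^2 - 3*y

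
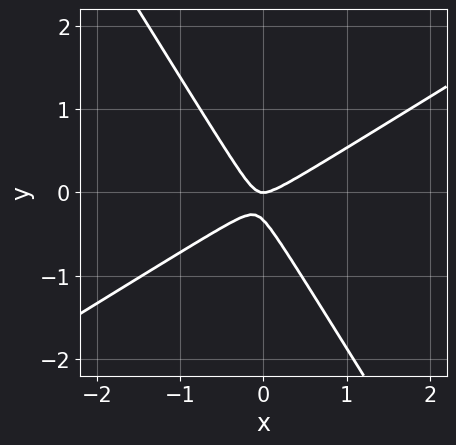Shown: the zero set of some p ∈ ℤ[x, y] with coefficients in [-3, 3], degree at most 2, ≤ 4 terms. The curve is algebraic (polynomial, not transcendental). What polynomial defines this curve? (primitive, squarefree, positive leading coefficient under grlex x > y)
3*x^2 - 3*x*y - 3*y^2 - y

(a) Degree: the shape is more complex than any degree-1 curve, so deg p = 2.
(b) From the axis intercepts and sections: it crosses the x-axis at the gridline x = 0; one y-axis crossing is at y = 0.
(c) Assembling these constraints gives the stated polynomial.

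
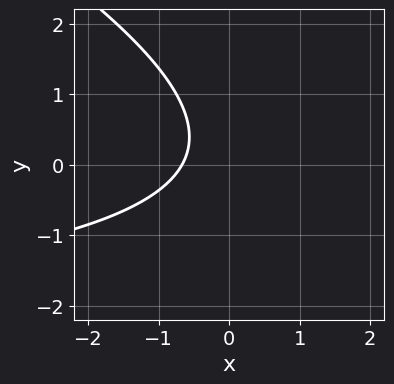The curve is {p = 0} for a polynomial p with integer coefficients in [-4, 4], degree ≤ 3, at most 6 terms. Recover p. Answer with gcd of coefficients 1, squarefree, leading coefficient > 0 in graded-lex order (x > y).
1. The degree is 2 — the shape is more complex than any degree-1 curve.
2. Reading off the gridlines: no y-intercept at any integer in the box.
3. These observations pin down the coefficients.

x*y + 2*y^2 + 3*x - y + 2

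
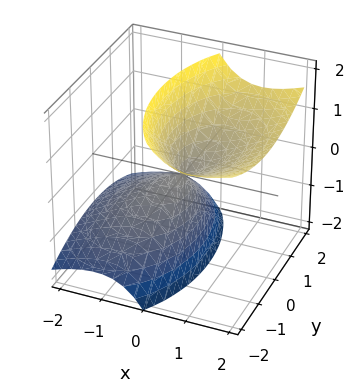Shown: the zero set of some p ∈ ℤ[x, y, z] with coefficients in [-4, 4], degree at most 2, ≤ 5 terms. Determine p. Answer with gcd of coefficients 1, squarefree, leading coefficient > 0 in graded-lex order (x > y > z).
(a) deg p = 2. A generic line meets the surface in up to 2 points.
(b) Observable constraints: one y-axis crossing is at y = 0; it meets the z-axis at z = 0 (among the integer gridlines); it meets the x-axis at x = 0 (among the integer gridlines).
(c) Together with the visible shape, these determine p as stated.

2*x^2 - 3*x*z + y^2 - z^2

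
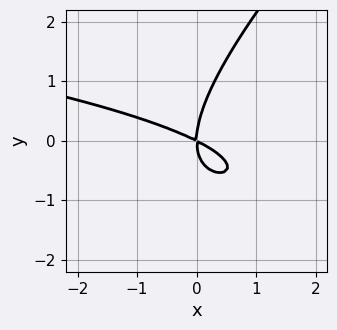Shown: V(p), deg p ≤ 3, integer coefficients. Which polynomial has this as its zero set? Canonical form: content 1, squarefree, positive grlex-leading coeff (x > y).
x*y^2 - y^3 + x^2 + 2*x*y

The degree is 3 — no degree-2 curve has this shape.
From the visible intercepts: one x-axis crossing is at x = 0; one y-axis crossing is at y = 0.
Putting this together gives p.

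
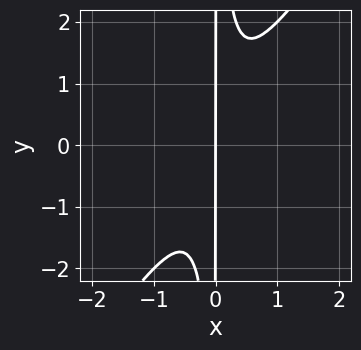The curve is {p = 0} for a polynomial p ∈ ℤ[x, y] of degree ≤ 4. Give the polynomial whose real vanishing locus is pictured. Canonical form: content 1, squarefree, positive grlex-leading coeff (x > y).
3*x^3 - 2*x^2*y + x

(a) Degree: a generic line meets the curve in up to 3 points, so deg p = 3.
(b) From the visible intercepts: one x-axis crossing is at x = 0; the visible y-axis segment lies entirely on the curve.
(c) Solving for integer coefficients yields p as stated.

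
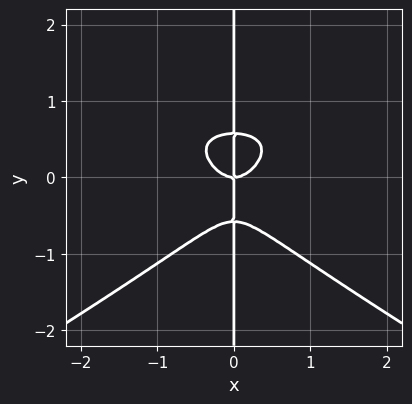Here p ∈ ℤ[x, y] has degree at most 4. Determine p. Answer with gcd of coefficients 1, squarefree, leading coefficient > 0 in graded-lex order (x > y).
The degree is 4 — a generic line meets the curve in up to 4 points.
Against the integer gridlines: every point of the y-axis in the box is on the curve; one x-axis crossing is at x = 0.
Assembling these constraints gives the stated polynomial.

x^3*y - 3*x*y^3 - 2*x^3 + x*y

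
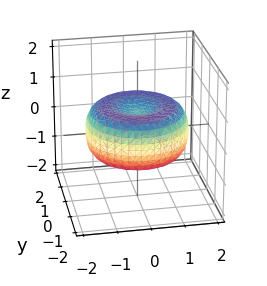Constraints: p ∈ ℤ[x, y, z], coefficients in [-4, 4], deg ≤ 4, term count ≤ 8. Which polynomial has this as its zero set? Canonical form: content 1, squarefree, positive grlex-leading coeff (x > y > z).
1. Degree: no degree-3 surface has this shape, so deg p = 4.
2. Symmetry: every cross-section ⟂ z is a circle, so x, y appear only via x² + y².
3. Reading off the gridlines: a circular section at z = 0 has radius between 1 and 2.
4. Solving for integer coefficients yields p as stated.

x^4 + 2*x^2*y^2 + y^4 - 2*x^2 - 2*y^2 + 3*z^2 - 1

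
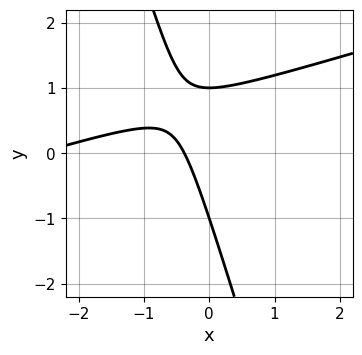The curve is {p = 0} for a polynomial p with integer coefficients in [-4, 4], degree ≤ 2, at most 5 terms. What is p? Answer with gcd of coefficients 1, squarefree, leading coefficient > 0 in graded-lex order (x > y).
(a) Degree: a generic line meets the curve in up to 2 points, so deg p = 2.
(b) Observable constraints: among the integer gridlines, it crosses the y-axis at y ∈ {-1, 1}.
(c) Putting this together gives p.

x^2 - 3*x*y - y^2 + 3*x + 1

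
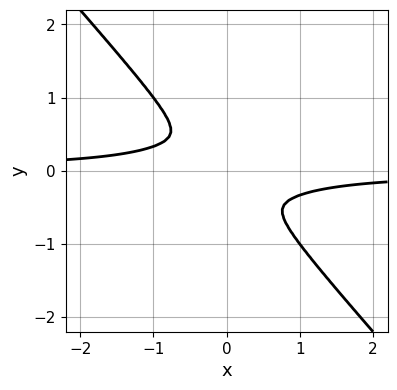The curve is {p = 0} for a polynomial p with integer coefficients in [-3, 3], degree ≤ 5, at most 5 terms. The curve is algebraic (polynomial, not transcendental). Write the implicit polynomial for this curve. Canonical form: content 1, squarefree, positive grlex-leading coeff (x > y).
(a) The degree is 4 — no degree-3 curve has this shape.
(b) Putting this together gives p.

3*x^3*y + x*y^3 + 3*y^4 + x^2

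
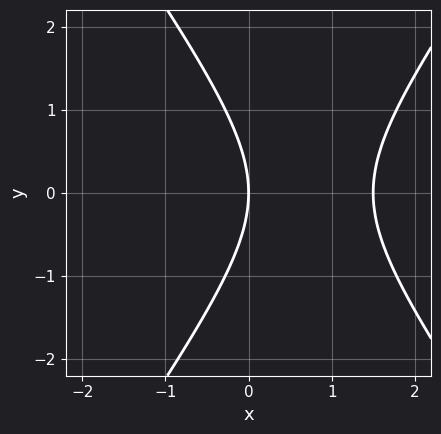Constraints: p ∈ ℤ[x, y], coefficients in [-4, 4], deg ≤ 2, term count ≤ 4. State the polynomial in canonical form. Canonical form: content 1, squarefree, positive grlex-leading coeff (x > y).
2*x^2 - y^2 - 3*x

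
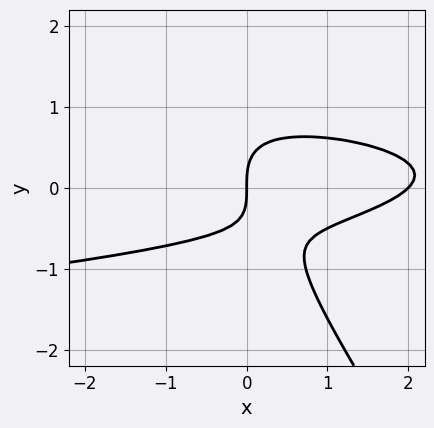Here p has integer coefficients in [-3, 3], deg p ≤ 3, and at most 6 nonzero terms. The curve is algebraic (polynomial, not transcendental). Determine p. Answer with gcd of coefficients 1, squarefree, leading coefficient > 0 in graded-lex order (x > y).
3*x*y^2 + 2*y^3 + x^2 - x*y - 2*x

(a) The degree is 3 — a generic line meets the curve in up to 3 points.
(b) From the axis intercepts and sections: it meets the y-axis at y = 0 (among the integer gridlines); among the integer gridlines, it crosses the x-axis at x ∈ {0, 2}.
(c) Fitting integer coefficients to these (and the overall shape) gives p.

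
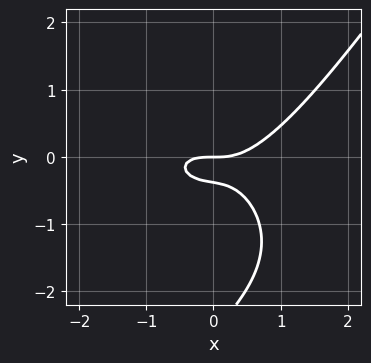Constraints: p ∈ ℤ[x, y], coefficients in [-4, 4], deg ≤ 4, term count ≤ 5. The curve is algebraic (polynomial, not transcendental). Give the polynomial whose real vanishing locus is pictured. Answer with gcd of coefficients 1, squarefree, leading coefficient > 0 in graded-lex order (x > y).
The degree is 3 — a generic line meets the curve in up to 3 points.
From the visible intercepts: it meets the y-axis at y = 0 (among the integer gridlines); one x-axis crossing is at x = 0.
These observations pin down the coefficients.

x^3 + x*y^2 - y^3 - 3*y^2 - y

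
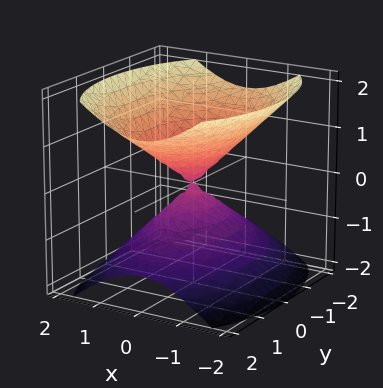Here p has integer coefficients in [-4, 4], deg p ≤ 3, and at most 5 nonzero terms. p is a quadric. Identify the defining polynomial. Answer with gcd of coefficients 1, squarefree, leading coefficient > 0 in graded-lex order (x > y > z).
(a) I count 2 distinct pieces.
(b) The degree is 2 — two nappes meeting at a single point; a quadric.
(c) Symmetries: mirror symmetry y ↦ −y ⇒ only even powers of y; it's symmetric under z → −z, forcing even powers of z; it's symmetric under x → −x, forcing even powers of x.
(d) Checking where it meets the axes: it crosses the z-axis at the gridline z = 0; it crosses the x-axis at the gridline x = 0; one y-axis crossing is at y = 0.
(e) Matching integer coefficients to the picture gives p.

2*x^2 + y^2 - 2*z^2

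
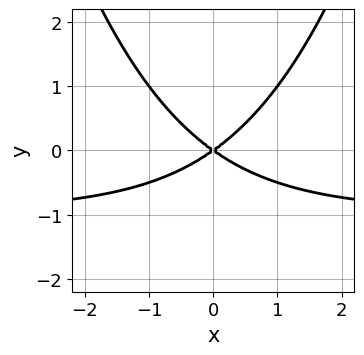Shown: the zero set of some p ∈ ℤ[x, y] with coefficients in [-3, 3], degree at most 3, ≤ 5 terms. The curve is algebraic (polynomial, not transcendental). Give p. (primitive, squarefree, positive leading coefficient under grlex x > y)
x^2*y + x^2 - 2*y^2

First, the degree is 3 — the shape is more complex than any degree-2 curve.
Then, symmetries: the x ↦ −x reflection is a symmetry, so x appears only in even powers.
Next, against the integer gridlines: one x-axis crossing is at x = 0; it crosses the y-axis at the gridline y = 0.
Finally, assembling these constraints gives the stated polynomial.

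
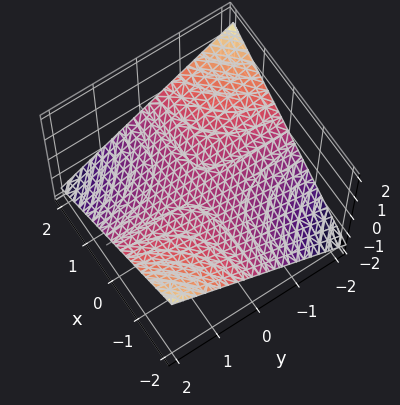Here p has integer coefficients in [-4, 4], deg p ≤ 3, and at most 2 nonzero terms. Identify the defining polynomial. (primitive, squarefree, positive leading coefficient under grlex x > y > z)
The degree is 2 — a hyperbolic paraboloid; a quadric.
Checking where it meets the axes: the visible x-axis segment lies entirely on the surface; every point of the y-axis in the box is on the surface; it meets the z-axis at z = 0 (among the integer gridlines).
Matching integer coefficients to the picture gives p.

x*y + 3*z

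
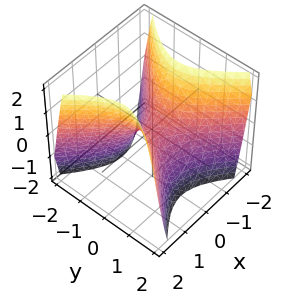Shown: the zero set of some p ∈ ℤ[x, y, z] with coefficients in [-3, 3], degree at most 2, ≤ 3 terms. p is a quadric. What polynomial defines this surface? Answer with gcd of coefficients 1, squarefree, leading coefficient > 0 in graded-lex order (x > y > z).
deg p = 2. A hyperbolic paraboloid; a quadric.
Symmetries: mirror symmetry x ↦ −x ⇒ only even powers of x; mirror symmetry y ↦ −y ⇒ only even powers of y.
Checking where it meets the axes: it meets the y-axis at y = 0 (among the integer gridlines); one x-axis crossing is at x = 0; it meets the z-axis at z = 0 (among the integer gridlines).
Solving for integer coefficients yields p as stated.

3*x^2 - 3*y^2 - 2*z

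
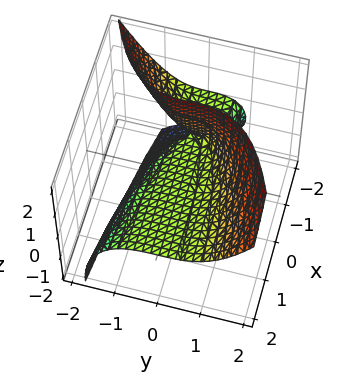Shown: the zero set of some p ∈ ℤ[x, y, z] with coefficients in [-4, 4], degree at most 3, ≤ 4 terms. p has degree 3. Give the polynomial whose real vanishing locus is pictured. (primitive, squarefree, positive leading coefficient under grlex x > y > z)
x*z^2 - 2*y^3 + 3*x*z + 3*z

(a) deg p = 3. No degree-2 surface has this shape.
(b) Observable constraints: one z-axis crossing is at z = 0; one y-axis crossing is at y = 0; every point of the x-axis in the box is on the surface.
(c) Putting this together gives p.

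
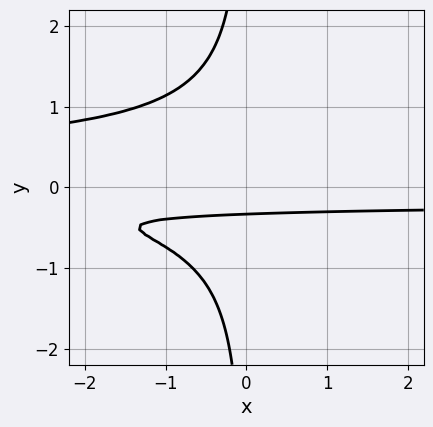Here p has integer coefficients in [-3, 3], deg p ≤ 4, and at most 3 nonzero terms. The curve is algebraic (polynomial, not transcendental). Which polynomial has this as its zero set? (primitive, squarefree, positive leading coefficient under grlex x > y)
3*x*y^3 + 3*y + 1

(a) The degree is 4 — no degree-3 curve has this shape.
(b) Reading off the gridlines: it misses every integer gridline on the x-axis.
(c) Assembling these constraints gives the stated polynomial.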